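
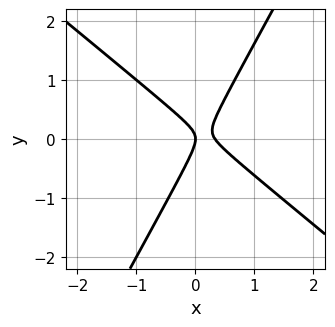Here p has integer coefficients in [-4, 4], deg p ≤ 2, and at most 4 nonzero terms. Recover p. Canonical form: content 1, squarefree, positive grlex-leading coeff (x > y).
3*x^2 + 2*x*y - 2*y^2 - x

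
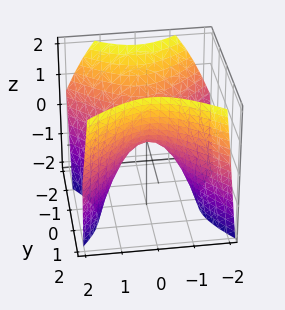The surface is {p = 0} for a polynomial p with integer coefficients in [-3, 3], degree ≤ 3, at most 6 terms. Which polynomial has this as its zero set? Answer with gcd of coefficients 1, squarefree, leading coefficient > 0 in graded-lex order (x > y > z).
3*x^2 - 3*y^2 - y*z + 3*z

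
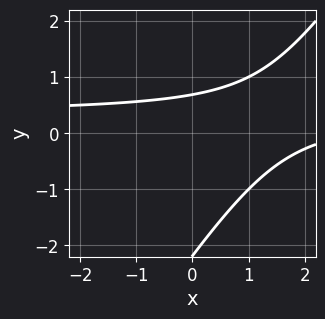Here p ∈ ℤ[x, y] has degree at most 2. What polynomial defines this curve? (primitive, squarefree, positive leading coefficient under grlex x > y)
1. deg p = 2. A generic line meets the curve in up to 2 points.
2. Observable constraints: no x-intercept at any integer in the box.
3. Assembling these constraints gives the stated polynomial.

3*x*y - 2*y^2 - x - 3*y + 3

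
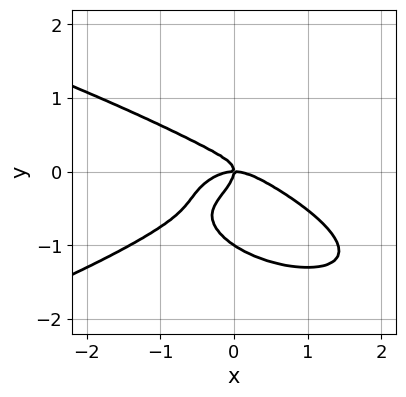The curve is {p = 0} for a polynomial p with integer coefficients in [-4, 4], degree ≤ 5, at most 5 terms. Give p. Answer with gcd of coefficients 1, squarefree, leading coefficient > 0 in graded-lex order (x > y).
First, the degree is 4 — the shape is more complex than any degree-3 curve.
Then, from the visible intercepts: it meets the x-axis at x = 0 (among the integer gridlines); among the integer gridlines, it crosses the y-axis at y ∈ {-1, 0}.
Finally, putting this together gives p.

3*y^4 + x^3 - x*y^2 + 3*y^3 + x*y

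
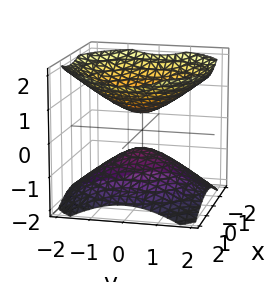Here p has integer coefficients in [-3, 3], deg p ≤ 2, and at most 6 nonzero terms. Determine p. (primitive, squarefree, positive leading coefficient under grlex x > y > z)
2*x^2 + 2*y^2 - 3*z^2 + 1

(a) I count 2 distinct pieces. Treating them together as one polynomial.
(b) Degree: two sheets facing apart; a quadric, so deg p = 2.
(c) By symmetry, the z-axis is an axis of rotation, so x and y enter only as x² + y²; mirror symmetry z ↦ −z ⇒ only even powers of z.
(d) Reading off the gridlines: a circular section at z = -1 has radius exactly 1; it misses every integer gridline on the x-axis.
(e) Putting this together gives p.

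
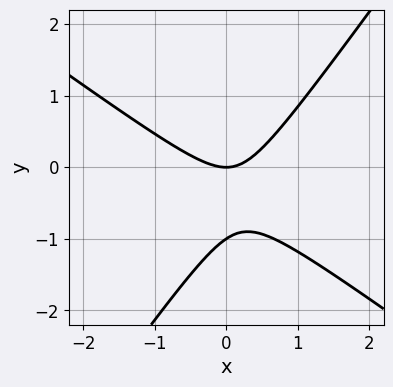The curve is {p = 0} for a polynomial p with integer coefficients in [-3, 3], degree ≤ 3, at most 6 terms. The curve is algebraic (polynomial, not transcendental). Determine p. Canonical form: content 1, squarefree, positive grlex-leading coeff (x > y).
3*x^2 + 2*x*y - 3*y^2 - 3*y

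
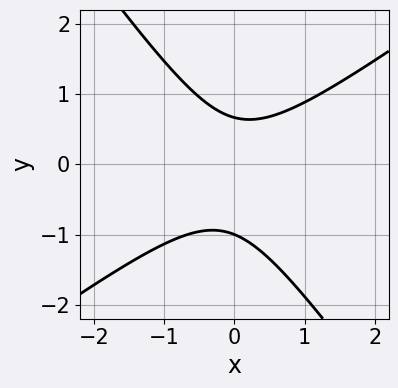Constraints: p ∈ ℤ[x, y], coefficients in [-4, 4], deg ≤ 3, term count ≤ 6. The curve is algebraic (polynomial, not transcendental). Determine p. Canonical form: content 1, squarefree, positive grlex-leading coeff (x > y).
deg p = 2. No degree-1 curve has this shape.
Against the integer gridlines: no x-intercept at any integer in the box; one y-axis crossing is at y = -1.
Assembling these constraints gives the stated polynomial.

3*x^2 - 2*x*y - 3*y^2 - y + 2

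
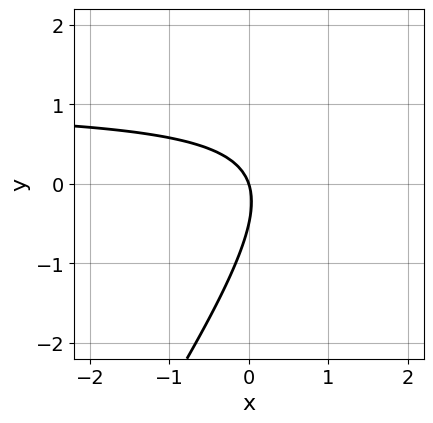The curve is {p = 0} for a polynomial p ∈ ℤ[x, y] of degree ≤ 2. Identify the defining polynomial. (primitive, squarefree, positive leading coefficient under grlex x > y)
3*x*y - 2*y^2 - 3*x - y

First, deg p = 2. No degree-1 curve has this shape.
Next, from the axis intercepts and sections: one y-axis crossing is at y = 0; one x-axis crossing is at x = 0.
Finally, these observations pin down the coefficients.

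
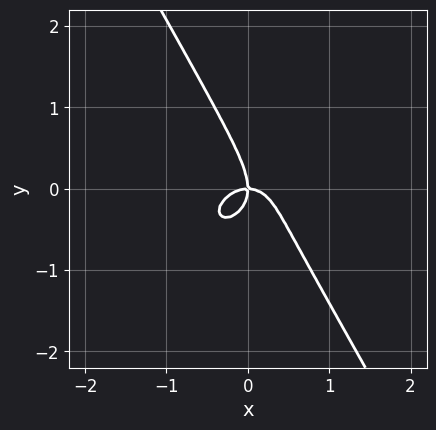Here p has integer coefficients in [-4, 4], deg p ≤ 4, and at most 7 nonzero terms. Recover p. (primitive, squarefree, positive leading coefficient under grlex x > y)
deg p = 3. The shape is more complex than any degree-2 curve.
Against the integer gridlines: it meets the y-axis at y = 0 (among the integer gridlines); it crosses the x-axis at the gridline x = 0.
Solving for integer coefficients yields p as stated.

3*x^3 - x^2*y + 2*x*y^2 + 2*y^3 + 2*x*y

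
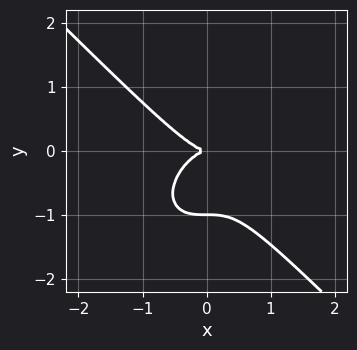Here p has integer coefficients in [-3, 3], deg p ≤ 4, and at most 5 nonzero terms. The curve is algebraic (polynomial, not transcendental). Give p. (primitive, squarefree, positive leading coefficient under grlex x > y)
x^3 + y^3 + y^2

1. Degree: no degree-2 curve has this shape, so deg p = 3.
2. Checking where it meets the axes: the y-axis gridline crossings are at y ∈ {-1, 0}; it meets the x-axis at x = 0 (among the integer gridlines).
3. Together with the visible shape, these determine p as stated.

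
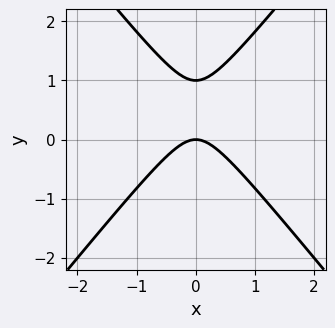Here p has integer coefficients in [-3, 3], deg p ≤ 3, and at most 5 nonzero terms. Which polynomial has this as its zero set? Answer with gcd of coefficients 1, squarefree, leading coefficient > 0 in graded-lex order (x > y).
3*x^2 - 2*y^2 + 2*y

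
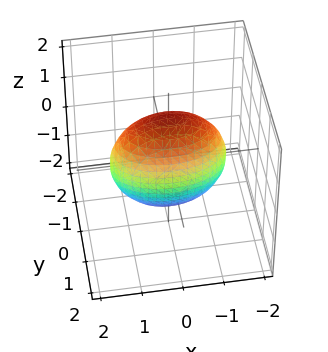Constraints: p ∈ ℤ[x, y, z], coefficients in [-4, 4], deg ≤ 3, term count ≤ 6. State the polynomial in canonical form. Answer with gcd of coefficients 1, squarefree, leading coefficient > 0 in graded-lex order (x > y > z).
First, degree: a closed, bounded, convex surface; a quadric, so deg p = 2.
Next, symmetries: mirror symmetry y ↦ −y ⇒ only even powers of y; the x ↦ −x reflection is a symmetry, so x appears only in even powers; it's symmetric under z → −z, forcing even powers of z.
Finally, the integer polynomial consistent with all of this is the stated p.

x^2 + 3*y^2 + z^2 - 2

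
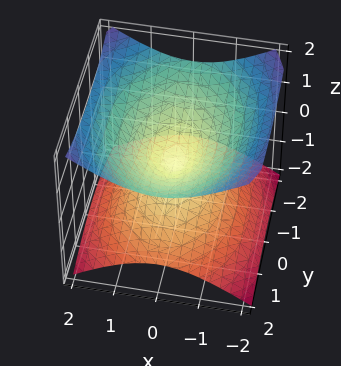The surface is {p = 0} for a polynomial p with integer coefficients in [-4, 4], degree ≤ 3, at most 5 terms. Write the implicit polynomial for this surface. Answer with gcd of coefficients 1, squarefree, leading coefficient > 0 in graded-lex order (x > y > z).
(a) deg p = 2. A double cone through the origin; a quadric.
(b) Symmetries: the x ↦ −x reflection is a symmetry, so x appears only in even powers; mirror symmetry y ↦ −y ⇒ only even powers of y; it's symmetric under z → −z, forcing even powers of z.
(c) Checking where it meets the axes: it meets the z-axis at z = 0 (among the integer gridlines); it crosses the x-axis at the gridline x = 0.
(d) Solving for integer coefficients yields p as stated.

2*x^2 + y^2 - 3*z^2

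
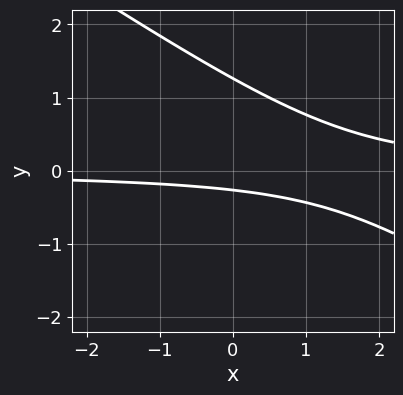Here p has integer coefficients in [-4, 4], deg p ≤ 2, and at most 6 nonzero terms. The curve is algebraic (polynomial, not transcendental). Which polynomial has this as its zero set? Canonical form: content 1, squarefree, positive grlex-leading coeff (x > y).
2*x*y + 3*y^2 - 3*y - 1

1. deg p = 2. No degree-1 curve has this shape.
2. Against the integer gridlines: it misses every integer gridline on the x-axis.
3. Together with the visible shape, these determine p as stated.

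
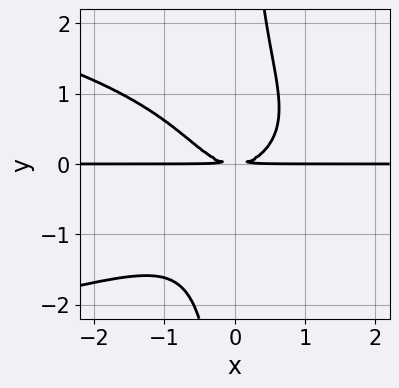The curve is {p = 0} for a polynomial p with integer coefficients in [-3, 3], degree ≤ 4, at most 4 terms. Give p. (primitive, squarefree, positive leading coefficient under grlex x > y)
x*y^3 + x^2*y - y^2

First, degree: a generic line meets the curve in up to 4 points, so deg p = 4.
Then, observable constraints: every point of the x-axis in the box is on the curve.
Finally, fitting integer coefficients to these (and the overall shape) gives p.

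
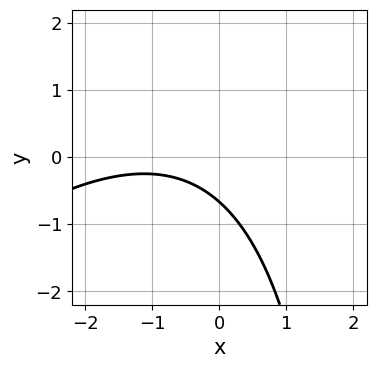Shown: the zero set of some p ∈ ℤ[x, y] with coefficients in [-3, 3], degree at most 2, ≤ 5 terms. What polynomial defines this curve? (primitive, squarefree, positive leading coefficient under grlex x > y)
x^2 - x*y + 2*x + 3*y + 2

1. Degree: a generic line meets the curve in up to 2 points, so deg p = 2.
2. Against the integer gridlines: the curve avoids every integer x-axis point in the box.
3. Solving for integer coefficients yields p as stated.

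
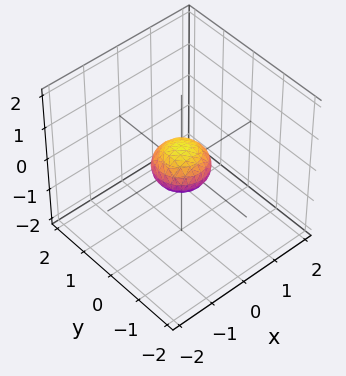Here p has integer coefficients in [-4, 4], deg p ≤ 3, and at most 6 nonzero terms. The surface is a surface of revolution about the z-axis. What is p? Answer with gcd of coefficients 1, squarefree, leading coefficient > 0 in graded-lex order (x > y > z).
2*x^2 + 2*y^2 + 3*z^2 - 1

First, degree: the shape is more complex than any degree-1 surface, so deg p = 2.
Next, symmetries: rotational symmetry about the z-axis ⇒ p depends on x, y only through x² + y².
Next, observable constraints: a circular section at z = 0 has radius between 0 and 1.
Finally, assembling these constraints gives the stated polynomial.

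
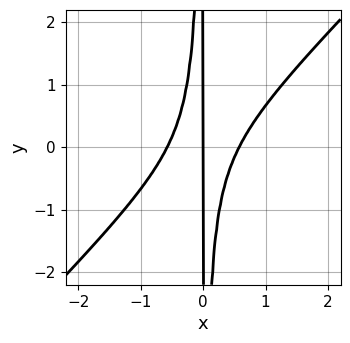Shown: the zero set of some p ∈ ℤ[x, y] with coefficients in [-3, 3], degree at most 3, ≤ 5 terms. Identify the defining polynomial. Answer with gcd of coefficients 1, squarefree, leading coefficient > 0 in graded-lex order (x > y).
First, the degree is 3 — no degree-2 curve has this shape.
Next, reading off the gridlines: the visible y-axis segment lies entirely on the curve; it crosses the x-axis at the gridline x = 0.
Finally, matching integer coefficients to the picture gives p.

3*x^3 - 3*x^2*y - x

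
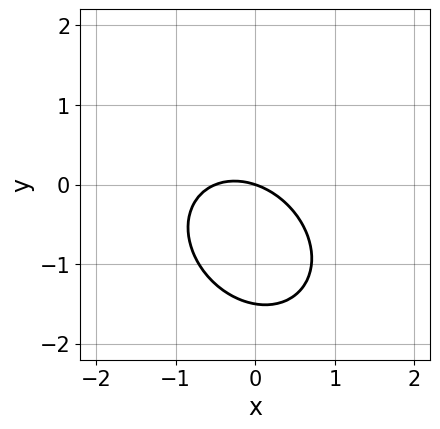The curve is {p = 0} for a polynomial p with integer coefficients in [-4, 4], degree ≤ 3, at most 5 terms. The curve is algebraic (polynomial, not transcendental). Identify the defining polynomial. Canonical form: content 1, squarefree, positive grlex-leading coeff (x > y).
First, the degree is 2 — no degree-1 curve has this shape.
Then, checking where it meets the axes: it crosses the x-axis at the gridline x = 0; it crosses the y-axis at the gridline y = 0.
Finally, putting this together gives p.

2*x^2 + x*y + 2*y^2 + x + 3*y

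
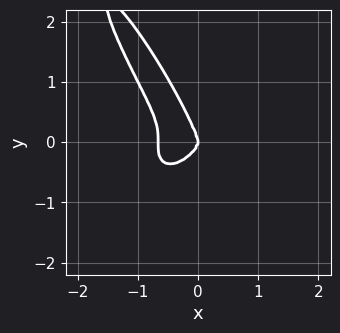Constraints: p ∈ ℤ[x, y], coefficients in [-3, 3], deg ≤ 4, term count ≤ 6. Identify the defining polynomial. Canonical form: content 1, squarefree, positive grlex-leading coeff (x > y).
3*x^4 + 2*x*y^3 + y^4 + 2*x^3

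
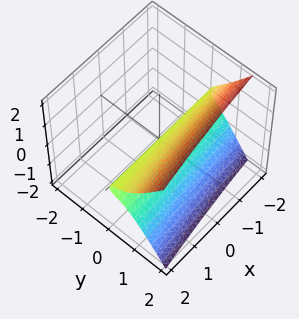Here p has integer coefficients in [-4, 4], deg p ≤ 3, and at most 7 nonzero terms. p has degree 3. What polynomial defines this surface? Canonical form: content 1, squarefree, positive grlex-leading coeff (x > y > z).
x*y^2 - 3*y^3 + y*z^2 + 2*z^2 - y

The degree is 3 — no degree-2 surface has this shape.
Reading off the gridlines: the visible x-axis segment lies entirely on the surface; it crosses the z-axis at the gridline z = 0; it meets the y-axis at y = 0 (among the integer gridlines).
The integer polynomial consistent with all of this is the stated p.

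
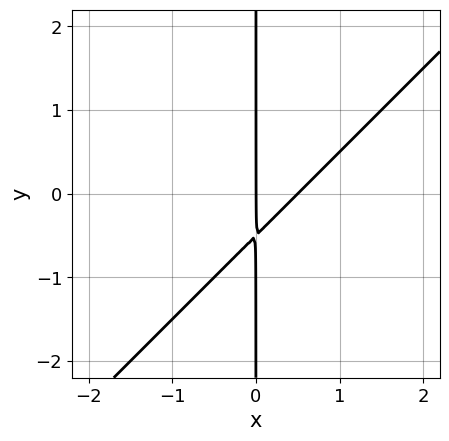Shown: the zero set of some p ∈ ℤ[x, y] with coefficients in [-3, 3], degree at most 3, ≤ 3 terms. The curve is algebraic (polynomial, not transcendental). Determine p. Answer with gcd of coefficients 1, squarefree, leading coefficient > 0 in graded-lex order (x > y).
2*x^2 - 2*x*y - x

deg p = 2. A generic line meets the curve in up to 2 points.
From the visible intercepts: the visible y-axis segment lies entirely on the curve; it crosses the x-axis at the gridline x = 0.
Fitting integer coefficients to these (and the overall shape) gives p.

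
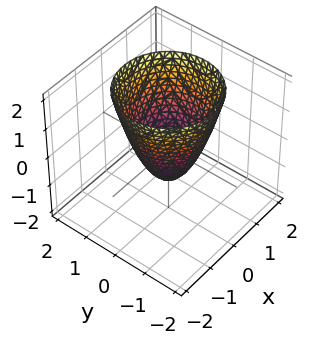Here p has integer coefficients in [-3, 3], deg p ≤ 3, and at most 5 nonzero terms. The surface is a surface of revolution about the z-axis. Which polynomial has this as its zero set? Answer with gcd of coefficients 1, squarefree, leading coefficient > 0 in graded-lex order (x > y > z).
3*x^2 + 3*y^2 - 2*z - 2

First, the degree is 2 — the shape is more complex than any degree-1 surface.
Next, by symmetry, the z-axis is an axis of rotation, so x and y enter only as x² + y².
Next, checking where it meets the axes: one z-axis crossing is at z = -1; a circular section at z = 0 has radius between 0 and 1.
Finally, the integer polynomial consistent with all of this is the stated p.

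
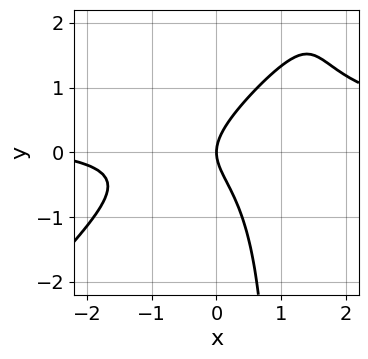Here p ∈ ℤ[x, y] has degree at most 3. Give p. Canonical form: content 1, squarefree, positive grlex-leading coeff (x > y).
3*x^2*y - 3*x*y^2 - x^2 + 3*y^2 - 3*x

Degree: the shape is more complex than any degree-2 curve, so deg p = 3.
Against the integer gridlines: it meets the y-axis at y = 0 (among the integer gridlines); one x-axis crossing is at x = 0.
The integer polynomial consistent with all of this is the stated p.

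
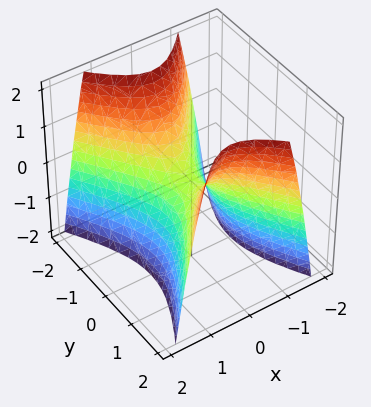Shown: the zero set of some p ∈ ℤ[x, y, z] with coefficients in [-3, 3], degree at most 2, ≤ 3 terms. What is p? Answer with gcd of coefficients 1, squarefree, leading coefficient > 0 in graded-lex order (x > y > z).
2*x^2 - y^2 + z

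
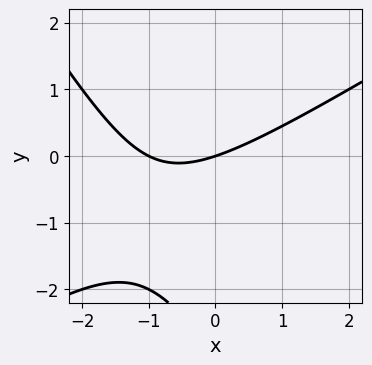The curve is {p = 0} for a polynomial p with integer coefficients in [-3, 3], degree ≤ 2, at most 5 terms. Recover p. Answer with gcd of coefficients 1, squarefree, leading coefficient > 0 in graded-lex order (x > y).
x^2 - x*y - y^2 + x - 3*y

1. Degree: the shape is more complex than any degree-1 curve, so deg p = 2.
2. Against the integer gridlines: one y-axis crossing is at y = 0; the x-axis gridline crossings are at x ∈ {-1, 0}.
3. The integer polynomial consistent with all of this is the stated p.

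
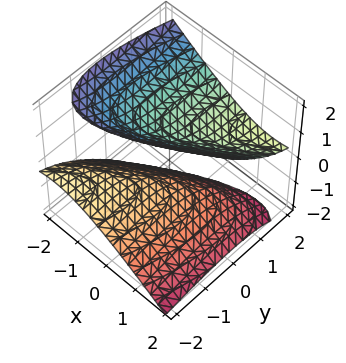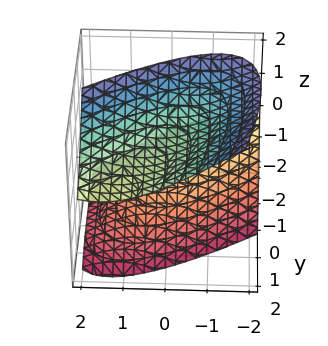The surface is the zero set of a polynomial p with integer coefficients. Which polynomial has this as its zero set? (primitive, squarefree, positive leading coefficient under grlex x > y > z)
2*x^2 - 3*x*y + y^2 - 3*y*z - 3*z^2 + 3

First, the picture has 2 separate pieces.
Then, the degree is 2 — a generic line meets the surface in up to 2 points.
Then, against the integer gridlines: no x-intercept at any integer in the box; the surface avoids every integer y-axis point in the box; the z-axis gridline crossings are at z ∈ {-1, 1}.
Finally, together with the visible shape, these determine p as stated.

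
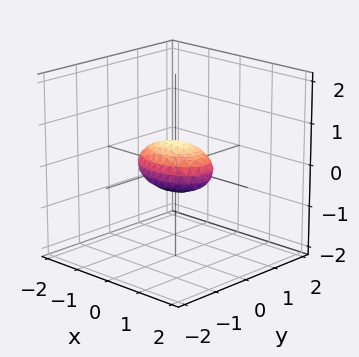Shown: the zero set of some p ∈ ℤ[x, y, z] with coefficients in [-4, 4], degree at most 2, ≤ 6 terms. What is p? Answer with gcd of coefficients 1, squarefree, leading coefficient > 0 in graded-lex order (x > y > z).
(a) deg p = 2. A closed, bounded, convex surface; a quadric.
(b) Symmetries: the y ↦ −y reflection is a symmetry, so y appears only in even powers; mirror symmetry z ↦ −z ⇒ only even powers of z; it's symmetric under x → −x, forcing even powers of x.
(c) Observable constraints: the x-axis gridline crossings are at x ∈ {-1, 1}.
(d) Fitting integer coefficients to these (and the overall shape) gives p.

x^2 + 2*y^2 + 3*z^2 - 1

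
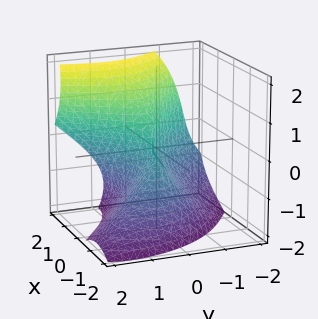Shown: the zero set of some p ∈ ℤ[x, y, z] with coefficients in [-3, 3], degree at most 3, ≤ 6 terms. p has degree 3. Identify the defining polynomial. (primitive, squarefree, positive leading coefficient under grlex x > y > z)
x^3 + x^2*z + 2*x*y*z - z^3 - 3*y^2

(a) The degree is 3 — no degree-2 surface has this shape.
(b) From the visible intercepts: it meets the y-axis at y = 0 (among the integer gridlines); one z-axis crossing is at z = 0; it meets the x-axis at x = 0 (among the integer gridlines).
(c) Putting this together gives p.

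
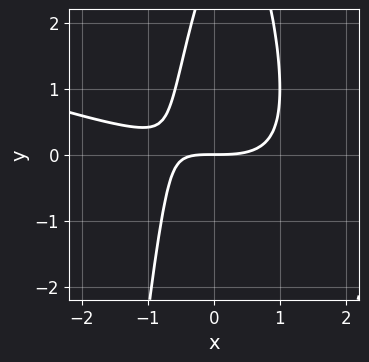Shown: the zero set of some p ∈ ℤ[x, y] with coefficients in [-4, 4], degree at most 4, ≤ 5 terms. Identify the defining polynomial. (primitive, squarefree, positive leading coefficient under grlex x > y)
1. deg p = 3.
2. Checking where it meets the axes: it meets the y-axis at y = 0 (among the integer gridlines); one x-axis crossing is at x = 0.
3. These observations pin down the coefficients.

x^3 + 3*x^2*y - 2*x*y + y^2 - 3*y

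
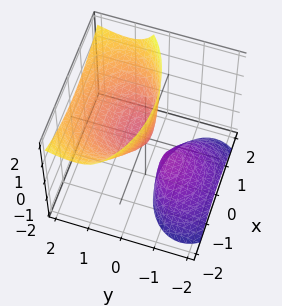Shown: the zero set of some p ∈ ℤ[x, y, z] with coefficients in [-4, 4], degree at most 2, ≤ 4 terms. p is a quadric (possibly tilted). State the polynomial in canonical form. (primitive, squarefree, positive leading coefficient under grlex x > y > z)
There are 2 components. Treating them together as one polynomial.
The degree is 2 — a generic line meets the surface in up to 2 points.
Reading off the gridlines: it meets the y-axis at y = 0 (among the integer gridlines); it crosses the z-axis at the gridline z = 0.
Putting this together gives p.

x^2 + 2*y^2 - 3*y*z - z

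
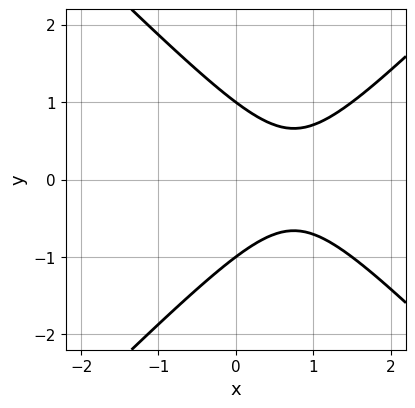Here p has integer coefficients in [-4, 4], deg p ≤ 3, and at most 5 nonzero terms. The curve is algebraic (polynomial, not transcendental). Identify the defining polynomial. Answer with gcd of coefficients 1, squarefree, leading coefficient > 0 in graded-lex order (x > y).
(a) The degree is 2 — the shape is more complex than any degree-1 curve.
(b) Symmetries: mirror symmetry y ↦ −y ⇒ only even powers of y.
(c) Against the integer gridlines: among the integer gridlines, it crosses the y-axis at y ∈ {-1, 1}; it misses every integer gridline on the x-axis.
(d) Solving for integer coefficients yields p as stated.

2*x^2 - 2*y^2 - 3*x + 2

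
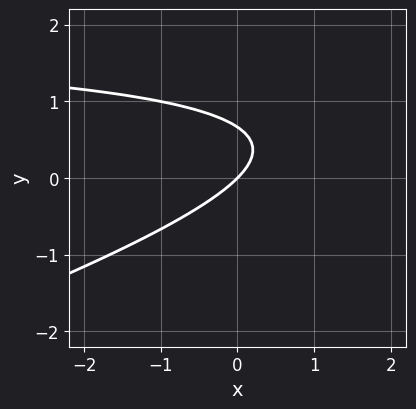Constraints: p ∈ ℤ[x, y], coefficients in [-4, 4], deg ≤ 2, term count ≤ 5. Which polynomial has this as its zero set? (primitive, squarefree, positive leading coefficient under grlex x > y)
x*y - 3*y^2 - 2*x + 2*y

First, degree: the shape is more complex than any degree-1 curve, so deg p = 2.
Next, observable constraints: one y-axis crossing is at y = 0; it crosses the x-axis at the gridline x = 0.
Finally, assembling these constraints gives the stated polynomial.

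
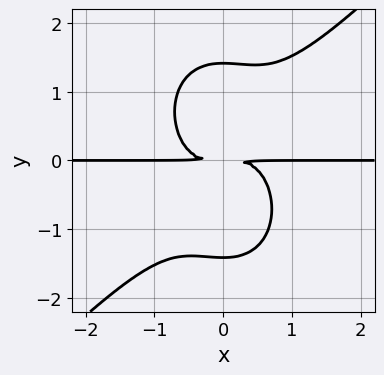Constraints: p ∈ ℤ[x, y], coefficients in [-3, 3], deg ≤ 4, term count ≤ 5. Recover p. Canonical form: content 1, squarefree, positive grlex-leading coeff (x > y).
1. The degree is 4 — a generic line meets the curve in up to 4 points.
2. Observable constraints: the visible x-axis segment lies entirely on the curve.
3. Together with the visible shape, these determine p as stated.

2*x^3*y - x^2*y^2 - y^4 + 2*y^2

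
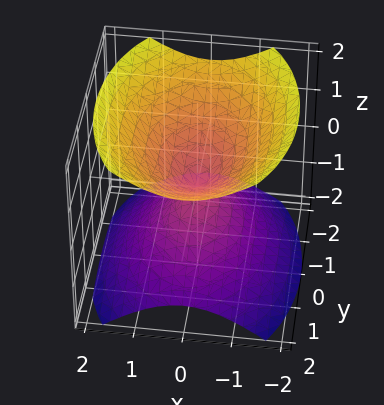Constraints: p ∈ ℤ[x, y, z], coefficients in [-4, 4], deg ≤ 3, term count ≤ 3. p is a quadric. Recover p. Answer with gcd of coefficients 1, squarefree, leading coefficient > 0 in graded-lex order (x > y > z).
First, there are 2 components. They look like related sheets of one shape, so recover p as a whole.
Then, deg p = 2. A double cone through the origin; a quadric.
Then, symmetries: the z ↦ −z reflection is a symmetry, so z appears only in even powers; the y ↦ −y reflection is a symmetry, so y appears only in even powers; the x ↦ −x reflection is a symmetry, so x appears only in even powers.
Next, against the integer gridlines: one z-axis crossing is at z = 0; one x-axis crossing is at x = 0.
Finally, solving for integer coefficients yields p as stated.

2*x^2 + y^2 - 2*z^2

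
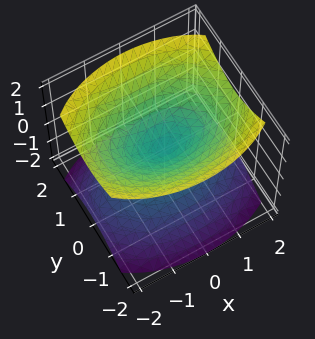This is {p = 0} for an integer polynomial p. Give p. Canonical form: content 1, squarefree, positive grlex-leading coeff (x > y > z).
There are 2 components.
Degree: a double cone through the origin; a quadric, so deg p = 2.
Symmetries: mirror symmetry x ↦ −x ⇒ only even powers of x; it's symmetric under z → −z, forcing even powers of z; mirror symmetry y ↦ −y ⇒ only even powers of y.
Observable constraints: one x-axis crossing is at x = 0; it meets the z-axis at z = 0 (among the integer gridlines); one y-axis crossing is at y = 0.
These observations pin down the coefficients.

x^2 + 2*y^2 - 2*z^2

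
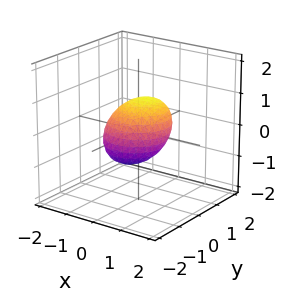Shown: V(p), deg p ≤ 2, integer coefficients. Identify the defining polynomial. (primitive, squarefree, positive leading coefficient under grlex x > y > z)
1. Degree: the shape is more complex than any degree-1 surface, so deg p = 2.
2. From the visible intercepts: the x-axis gridline crossings are at x ∈ {-1, 1}; among the integer gridlines, it crosses the y-axis at y ∈ {-1, 1}.
3. Putting this together gives p.

2*x^2 + 2*y^2 - 2*y*z + 3*z^2 - 2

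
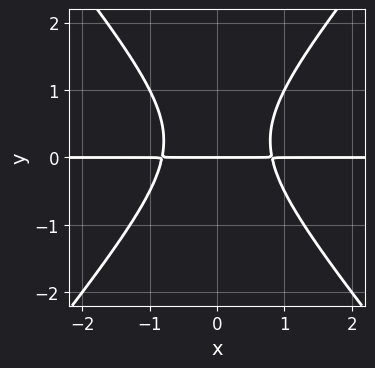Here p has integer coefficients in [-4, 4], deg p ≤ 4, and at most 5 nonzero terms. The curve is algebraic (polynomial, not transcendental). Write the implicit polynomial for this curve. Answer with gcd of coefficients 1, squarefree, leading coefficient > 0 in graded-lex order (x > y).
3*x^2*y - 2*y^3 + y^2 - 2*y

1. The degree is 3 — the shape is more complex than any degree-2 curve.
2. Symmetries: mirror symmetry x ↦ −x ⇒ only even powers of x.
3. Checking where it meets the axes: the visible x-axis segment lies entirely on the curve; one y-axis crossing is at y = 0.
4. Putting this together gives p.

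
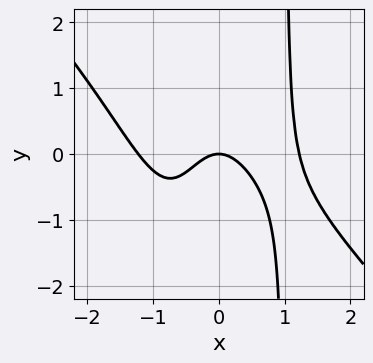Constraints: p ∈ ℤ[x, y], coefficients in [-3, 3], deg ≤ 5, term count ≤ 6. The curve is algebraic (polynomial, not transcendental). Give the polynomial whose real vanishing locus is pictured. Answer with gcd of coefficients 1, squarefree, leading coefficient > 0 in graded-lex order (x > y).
2*x^4 + 2*x^3*y - 3*x^2 - 2*y

1. The degree is 4 — no degree-3 curve has this shape.
2. From the visible intercepts: it crosses the y-axis at the gridline y = 0; it meets the x-axis at x = 0 (among the integer gridlines).
3. Matching integer coefficients to the picture gives p.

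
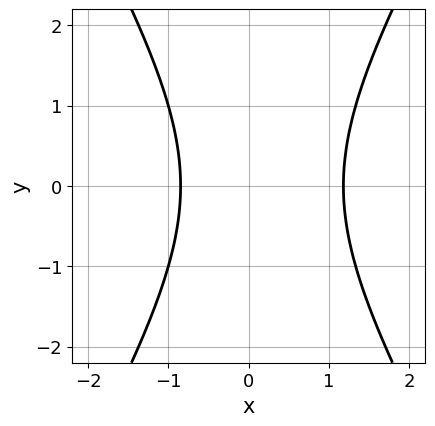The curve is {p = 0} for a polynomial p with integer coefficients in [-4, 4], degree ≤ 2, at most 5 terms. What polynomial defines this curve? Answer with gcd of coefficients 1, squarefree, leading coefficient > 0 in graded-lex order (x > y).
3*x^2 - y^2 - x - 3

(a) The degree is 2 — the shape is more complex than any degree-1 curve.
(b) Symmetries: it's symmetric under y → −y, forcing even powers of y.
(c) Checking where it meets the axes: it misses every integer gridline on the y-axis.
(d) Together with the visible shape, these determine p as stated.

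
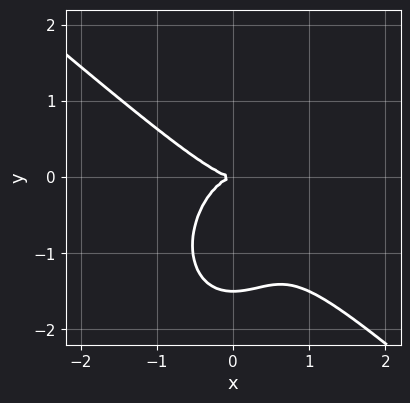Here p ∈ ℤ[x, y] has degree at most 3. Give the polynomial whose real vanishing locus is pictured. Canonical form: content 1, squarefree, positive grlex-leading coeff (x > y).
3*x^3 + 2*x^2*y + 2*y^3 + 3*y^2

First, deg p = 3. A generic line meets the curve in up to 3 points.
Next, checking where it meets the axes: one y-axis crossing is at y = 0; one x-axis crossing is at x = 0.
Finally, together with the visible shape, these determine p as stated.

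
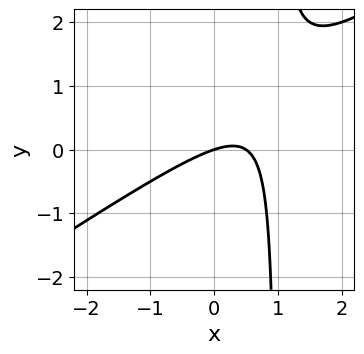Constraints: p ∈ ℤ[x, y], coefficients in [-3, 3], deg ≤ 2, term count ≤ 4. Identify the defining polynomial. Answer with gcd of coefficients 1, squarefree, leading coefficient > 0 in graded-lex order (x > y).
1. Degree: the shape is more complex than any degree-1 curve, so deg p = 2.
2. Observable constraints: one x-axis crossing is at x = 0; one y-axis crossing is at y = 0.
3. Solving for integer coefficients yields p as stated.

2*x^2 - 3*x*y - x + 3*y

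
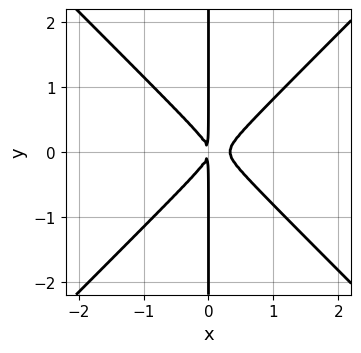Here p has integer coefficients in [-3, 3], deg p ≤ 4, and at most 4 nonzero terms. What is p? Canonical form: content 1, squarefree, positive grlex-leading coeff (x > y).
3*x^3 - 3*x*y^2 - x^2

The degree is 3 — no degree-2 curve has this shape.
Symmetries: mirror symmetry y ↦ −y ⇒ only even powers of y.
Checking where it meets the axes: the visible y-axis segment lies entirely on the curve.
Putting this together gives p.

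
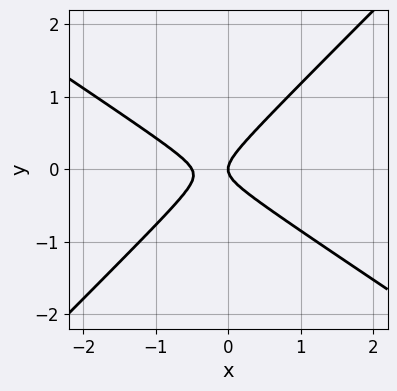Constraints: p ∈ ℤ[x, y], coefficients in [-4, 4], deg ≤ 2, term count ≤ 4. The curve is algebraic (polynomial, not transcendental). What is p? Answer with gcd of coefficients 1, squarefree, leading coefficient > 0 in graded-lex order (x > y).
The degree is 2 — the shape is more complex than any degree-1 curve.
Against the integer gridlines: one y-axis crossing is at y = 0; it crosses the x-axis at the gridline x = 0.
The integer polynomial consistent with all of this is the stated p.

2*x^2 + x*y - 3*y^2 + x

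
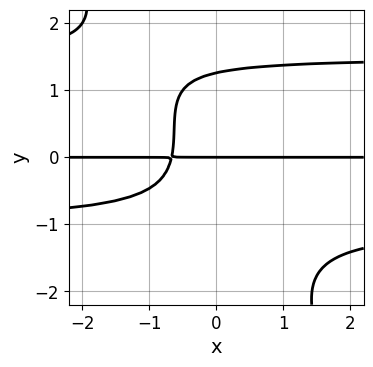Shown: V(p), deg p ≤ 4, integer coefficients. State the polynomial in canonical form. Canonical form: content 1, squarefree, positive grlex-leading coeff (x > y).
2*x*y^3 + y^4 - x*y^2 - 3*x*y - 2*y

First, degree: the shape is more complex than any degree-3 curve, so deg p = 4.
Then, checking where it meets the axes: every point of the x-axis in the box is on the curve; it meets the y-axis at y = 0 (among the integer gridlines).
Finally, solving for integer coefficients yields p as stated.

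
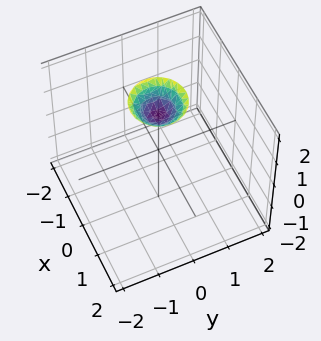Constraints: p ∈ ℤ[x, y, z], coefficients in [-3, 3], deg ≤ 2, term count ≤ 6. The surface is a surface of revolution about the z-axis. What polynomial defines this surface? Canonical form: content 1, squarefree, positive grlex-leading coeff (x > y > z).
deg p = 2. The shape is more complex than any degree-1 surface.
Symmetry: the surface is invariant under rotation about z: p = q(x² + y², z).
Checking where it meets the axes: no y-intercept at any integer in the box; a circular section at z = 2 has radius between 0 and 1; the surface avoids every integer x-axis point in the box.
These observations pin down the coefficients.

2*x^2 + 2*y^2 - 2*z + 3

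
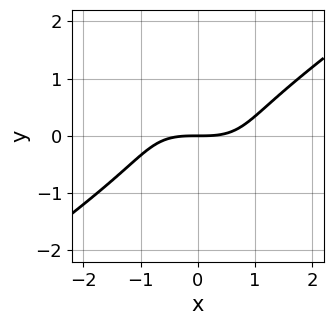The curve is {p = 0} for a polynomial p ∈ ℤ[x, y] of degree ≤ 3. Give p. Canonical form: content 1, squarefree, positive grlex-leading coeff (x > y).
x^3 + x^2*y - 2*x*y^2 - 2*y^3 - 3*y

The degree is 3 — a generic line meets the curve in up to 3 points.
Against the integer gridlines: it meets the x-axis at x = 0 (among the integer gridlines); one y-axis crossing is at y = 0.
Putting this together gives p.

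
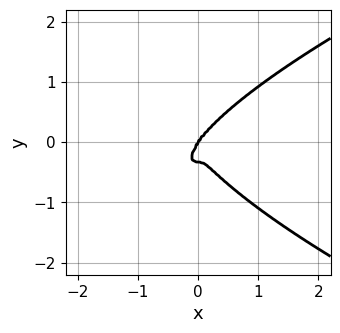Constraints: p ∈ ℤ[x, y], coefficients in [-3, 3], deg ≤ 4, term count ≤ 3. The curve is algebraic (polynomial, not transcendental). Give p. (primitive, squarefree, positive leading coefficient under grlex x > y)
3*y^4 - 3*x^3 + y^3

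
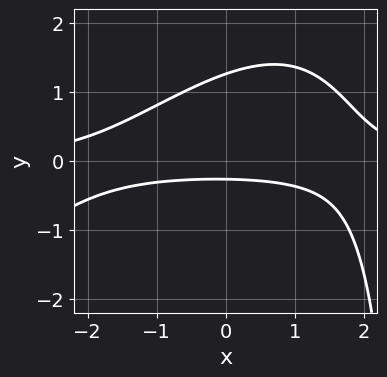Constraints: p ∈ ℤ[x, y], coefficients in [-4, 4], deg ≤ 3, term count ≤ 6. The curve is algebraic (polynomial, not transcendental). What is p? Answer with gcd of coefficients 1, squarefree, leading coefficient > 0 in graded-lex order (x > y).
Degree: the shape is more complex than any degree-2 curve, so deg p = 3.
Checking where it meets the axes: no x-intercept at any integer in the box.
Together with the visible shape, these determine p as stated.

x^2*y - x*y^2 + 3*y^2 - 3*y - 1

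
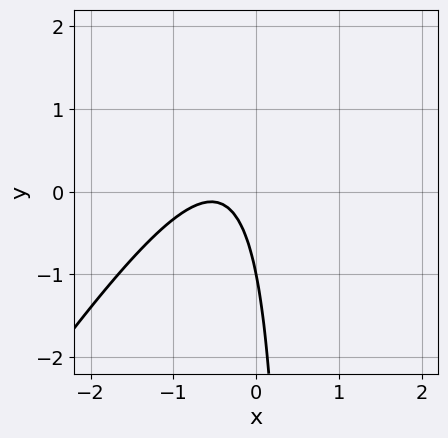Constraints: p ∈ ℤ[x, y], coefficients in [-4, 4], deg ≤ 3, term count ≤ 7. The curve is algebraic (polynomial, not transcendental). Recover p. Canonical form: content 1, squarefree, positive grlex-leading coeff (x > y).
3*x^2 - 2*x*y + 3*x + y + 1

(a) deg p = 2.
(b) Observable constraints: it crosses the y-axis at the gridline y = -1; no x-intercept at any integer in the box.
(c) Together with the visible shape, these determine p as stated.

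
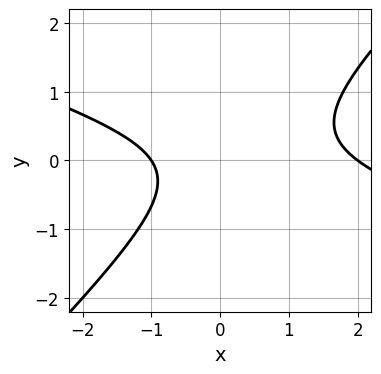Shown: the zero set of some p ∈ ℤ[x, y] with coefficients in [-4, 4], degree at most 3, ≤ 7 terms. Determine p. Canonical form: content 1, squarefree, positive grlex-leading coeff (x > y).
x^2 + 2*x*y - 3*y^2 - x - 2

1. Degree: the shape is more complex than any degree-1 curve, so deg p = 2.
2. Reading off the gridlines: it misses every integer gridline on the y-axis; among the integer gridlines, it crosses the x-axis at x ∈ {-1, 2}.
3. The integer polynomial consistent with all of this is the stated p.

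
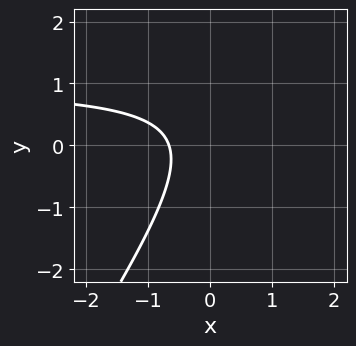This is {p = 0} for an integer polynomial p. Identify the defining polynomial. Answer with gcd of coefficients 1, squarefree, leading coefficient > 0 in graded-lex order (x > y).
3*x*y - 2*y^2 - 3*x + y - 2

The degree is 2 — a generic line meets the curve in up to 2 points.
Against the integer gridlines: it misses every integer gridline on the y-axis.
The integer polynomial consistent with all of this is the stated p.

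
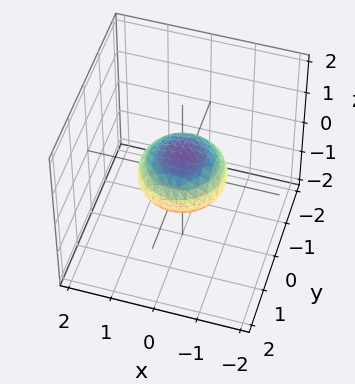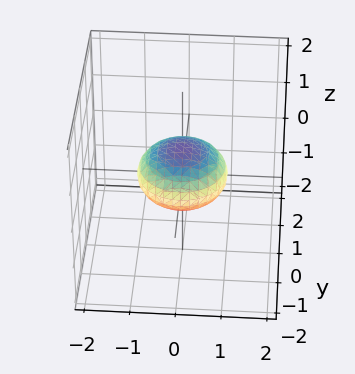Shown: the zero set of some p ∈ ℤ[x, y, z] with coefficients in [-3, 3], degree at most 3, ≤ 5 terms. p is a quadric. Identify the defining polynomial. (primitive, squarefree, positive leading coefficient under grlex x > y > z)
x^2 + y^2 + 2*z^2 - 1

First, degree: bounded and convex; a quadric, so deg p = 2.
Then, symmetries: it's symmetric under z → −z, forcing even powers of z; every cross-section ⟂ z is a circle, so x, y appear only via x² + y².
Then, reading off the gridlines: the x-axis gridline crossings are at x ∈ {-1, 1}; among the integer gridlines, it crosses the y-axis at y ∈ {-1, 1}; a circular section at z = 0 has radius exactly 1.
Finally, matching integer coefficients to the picture gives p.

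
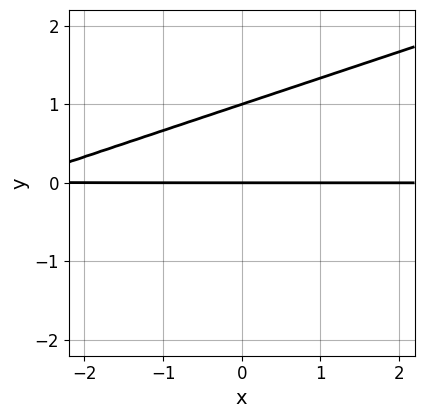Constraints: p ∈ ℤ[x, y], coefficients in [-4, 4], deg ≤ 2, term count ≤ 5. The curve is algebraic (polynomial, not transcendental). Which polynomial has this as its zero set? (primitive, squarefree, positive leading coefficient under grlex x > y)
First, degree: a generic line meets the curve in up to 2 points, so deg p = 2.
Next, observable constraints: among the integer gridlines, it crosses the y-axis at y ∈ {0, 1}; every point of the x-axis in the box is on the curve.
Finally, assembling these constraints gives the stated polynomial.

x*y - 3*y^2 + 3*y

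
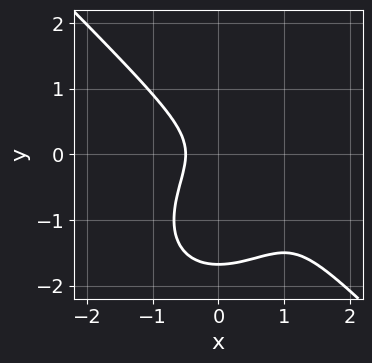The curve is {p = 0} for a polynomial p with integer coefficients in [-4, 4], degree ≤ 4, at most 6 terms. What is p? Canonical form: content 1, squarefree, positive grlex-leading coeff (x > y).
2*x^3 + 2*y^3 - 3*x^2 + 3*y^2 + 1

1. Degree: no degree-2 curve has this shape, so deg p = 3.
2. Matching integer coefficients to the picture gives p.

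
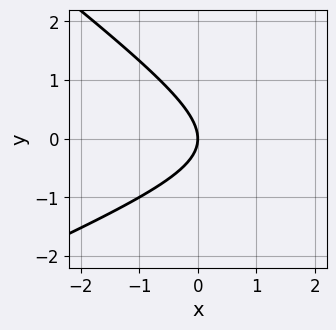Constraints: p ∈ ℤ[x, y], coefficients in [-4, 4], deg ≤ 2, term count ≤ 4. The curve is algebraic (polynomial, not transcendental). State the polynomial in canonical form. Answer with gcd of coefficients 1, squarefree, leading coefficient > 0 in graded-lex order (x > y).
First, deg p = 2. No degree-1 curve has this shape.
Then, reading off the gridlines: one y-axis crossing is at y = 0; it crosses the x-axis at the gridline x = 0.
Finally, together with the visible shape, these determine p as stated.

x^2 - x*y - 3*y^2 - 3*x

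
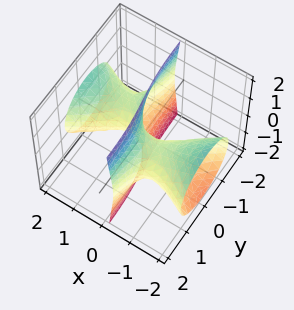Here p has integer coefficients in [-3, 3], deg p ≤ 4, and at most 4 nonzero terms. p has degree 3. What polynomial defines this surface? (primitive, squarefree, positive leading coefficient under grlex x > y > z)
1. The degree is 3 — a generic line meets the surface in up to 3 points.
2. From the axis intercepts and sections: it crosses the x-axis at the gridline x = 0; it meets the y-axis at y = 0 (among the integer gridlines).
3. These observations pin down the coefficients. Check: (0, 0, -1) on the z-axis lies on the surface, and p(0, 0, -1) = 0. ✓

x^3 - 3*x*y^2 - 3*x*z^2 - 2*y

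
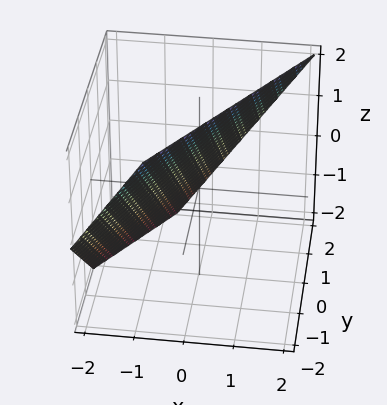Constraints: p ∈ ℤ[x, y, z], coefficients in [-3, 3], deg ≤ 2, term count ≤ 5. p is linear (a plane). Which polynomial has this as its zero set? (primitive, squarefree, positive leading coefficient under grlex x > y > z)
First, the degree is 1 — every cross-section is a straight line — this is a plane.
Then, against the integer gridlines: one z-axis crossing is at z = 1; one y-axis crossing is at y = 1.
Finally, matching integer coefficients to the picture gives p.

3*x - 2*y - 2*z + 2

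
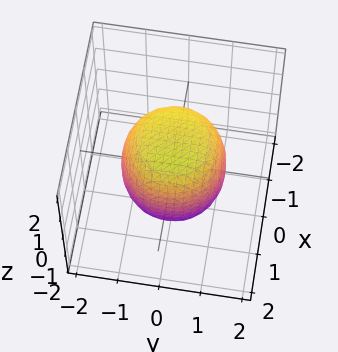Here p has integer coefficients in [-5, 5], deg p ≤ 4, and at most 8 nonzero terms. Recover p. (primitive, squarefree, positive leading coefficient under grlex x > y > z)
2*x^4 + 4*x^2*y^2 + 2*y^4 - x^2 - y^2 + 2*z^2 - 3

First, the degree is 4 — the shape is more complex than any degree-3 surface.
Next, symmetries: rotational symmetry about the z-axis ⇒ p depends on x, y only through x² + y².
Then, from the visible intercepts: a circular section at z = 1 has radius exactly 1.
Finally, solving for integer coefficients yields p as stated.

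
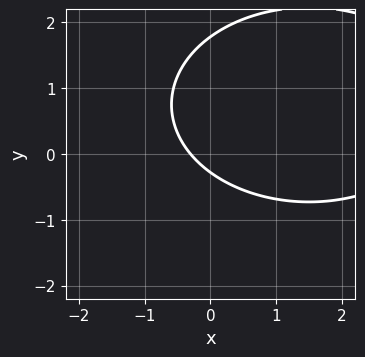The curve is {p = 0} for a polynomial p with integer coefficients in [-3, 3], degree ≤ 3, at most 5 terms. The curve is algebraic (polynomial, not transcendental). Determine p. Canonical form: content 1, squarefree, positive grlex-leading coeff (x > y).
x^2 + 2*y^2 - 3*x - 3*y - 1

(a) deg p = 2. No degree-1 curve has this shape.
(b) Solving for integer coefficients yields p as stated.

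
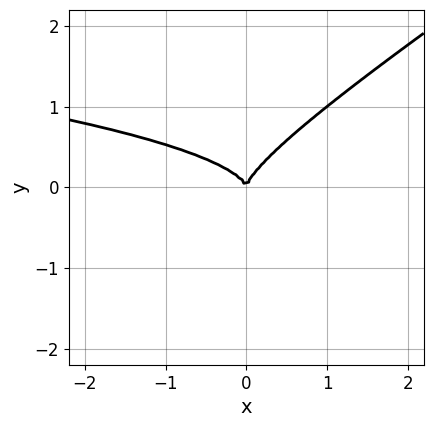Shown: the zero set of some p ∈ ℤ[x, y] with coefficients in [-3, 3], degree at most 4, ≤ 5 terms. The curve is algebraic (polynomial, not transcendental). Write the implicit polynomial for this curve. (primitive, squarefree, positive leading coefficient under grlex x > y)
2*x*y^2 - 3*y^3 + x^2

First, degree: no degree-2 curve has this shape, so deg p = 3.
Next, reading off the gridlines: it meets the y-axis at y = 0 (among the integer gridlines); it meets the x-axis at x = 0 (among the integer gridlines).
Finally, the integer polynomial consistent with all of this is the stated p.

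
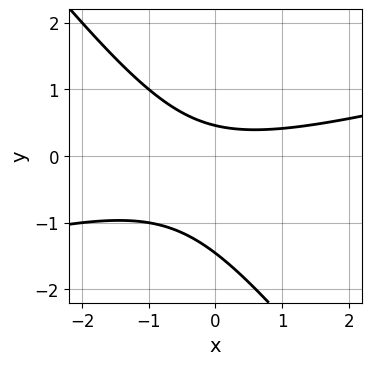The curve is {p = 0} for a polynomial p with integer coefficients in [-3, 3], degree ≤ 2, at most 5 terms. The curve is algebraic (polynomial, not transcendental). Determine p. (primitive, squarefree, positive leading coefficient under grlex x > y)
x^2 - 3*x*y - 3*y^2 - 3*y + 2

First, deg p = 2.
Next, from the visible intercepts: the curve avoids every integer x-axis point in the box.
Finally, fitting integer coefficients to these (and the overall shape) gives p.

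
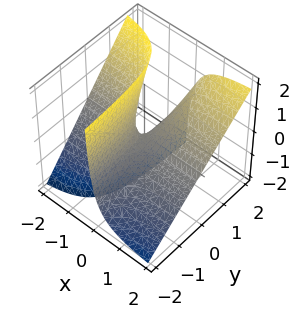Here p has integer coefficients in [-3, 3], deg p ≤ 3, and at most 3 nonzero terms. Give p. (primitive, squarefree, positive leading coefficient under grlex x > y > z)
1. The degree is 2 — a generic line meets the surface in up to 2 points.
2. Against the integer gridlines: it meets the z-axis at z = 0 (among the integer gridlines); the visible y-axis segment lies entirely on the surface; every point of the x-axis in the box is on the surface.
3. These observations pin down the coefficients.

3*x*y - 3*x*z - z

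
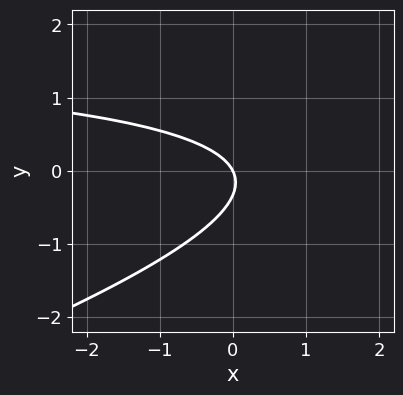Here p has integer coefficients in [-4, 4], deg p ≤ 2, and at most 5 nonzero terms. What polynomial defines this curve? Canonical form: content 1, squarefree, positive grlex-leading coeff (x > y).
1. The degree is 2 — a generic line meets the curve in up to 2 points.
2. Against the integer gridlines: one y-axis crossing is at y = 0; one x-axis crossing is at x = 0.
3. Assembling these constraints gives the stated polynomial.

x*y - 3*y^2 - 2*x - y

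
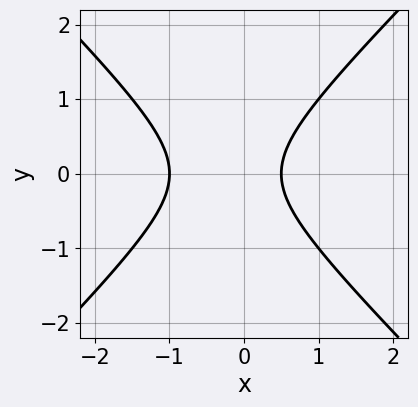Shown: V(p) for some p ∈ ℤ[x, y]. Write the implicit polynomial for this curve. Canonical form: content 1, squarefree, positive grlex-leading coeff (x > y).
2*x^2 - 2*y^2 + x - 1

1. Degree: the shape is more complex than any degree-1 curve, so deg p = 2.
2. Symmetries: mirror symmetry y ↦ −y ⇒ only even powers of y.
3. Checking where it meets the axes: it misses every integer gridline on the y-axis; one x-axis crossing is at x = -1.
4. Putting this together gives p.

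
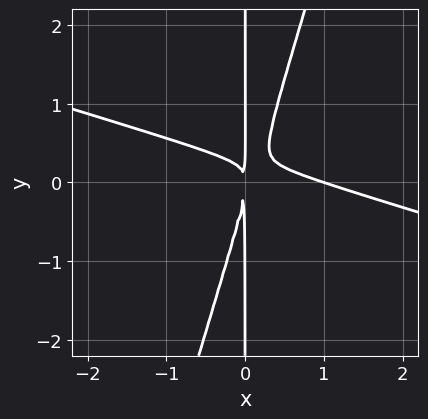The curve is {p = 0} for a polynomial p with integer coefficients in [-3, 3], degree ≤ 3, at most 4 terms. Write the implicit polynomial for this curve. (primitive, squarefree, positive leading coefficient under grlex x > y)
(a) The degree is 3 — a generic line meets the curve in up to 3 points.
(b) Reading off the gridlines: every point of the y-axis in the box is on the curve; it meets the x-axis at x = 1 (among the integer gridlines).
(c) The integer polynomial consistent with all of this is the stated p.

x^3 + 3*x^2*y - x*y^2 - x^2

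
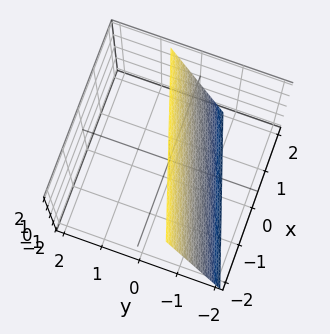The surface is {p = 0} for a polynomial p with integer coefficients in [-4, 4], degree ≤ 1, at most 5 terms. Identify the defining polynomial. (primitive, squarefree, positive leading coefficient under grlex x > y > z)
(a) deg p = 1.
(b) Reading off the gridlines: it crosses the x-axis at the gridline x = 2; it crosses the z-axis at the gridline z = 2.
(c) Fitting integer coefficients to these (and the overall shape) gives p.

x - 3*y + z - 2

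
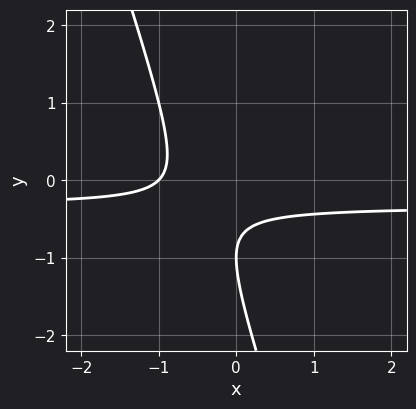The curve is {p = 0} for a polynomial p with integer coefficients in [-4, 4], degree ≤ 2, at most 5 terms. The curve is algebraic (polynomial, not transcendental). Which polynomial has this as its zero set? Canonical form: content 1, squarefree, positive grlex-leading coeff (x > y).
3*x*y + y^2 + x + 2*y + 1

1. Degree: a generic line meets the curve in up to 2 points, so deg p = 2.
2. Against the integer gridlines: it crosses the y-axis at the gridline y = -1; it crosses the x-axis at the gridline x = -1.
3. The integer polynomial consistent with all of this is the stated p.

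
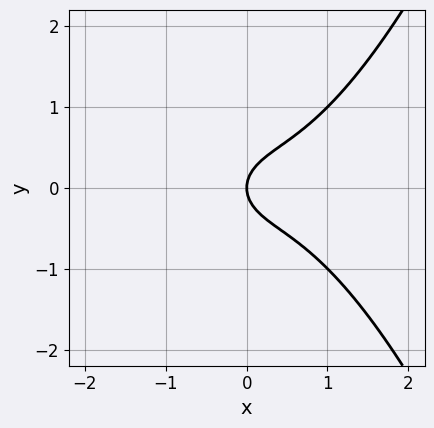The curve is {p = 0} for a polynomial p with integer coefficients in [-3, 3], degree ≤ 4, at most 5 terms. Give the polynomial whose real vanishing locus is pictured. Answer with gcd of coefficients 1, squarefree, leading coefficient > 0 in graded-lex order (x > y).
(a) deg p = 3. The shape is more complex than any degree-2 curve.
(b) Symmetries: the y ↦ −y reflection is a symmetry, so y appears only in even powers.
(c) From the axis intercepts and sections: it meets the x-axis at x = 0 (among the integer gridlines); it crosses the y-axis at the gridline y = 0.
(d) Solving for integer coefficients yields p as stated.

2*x^3 - x^2 - 3*y^2 + 2*x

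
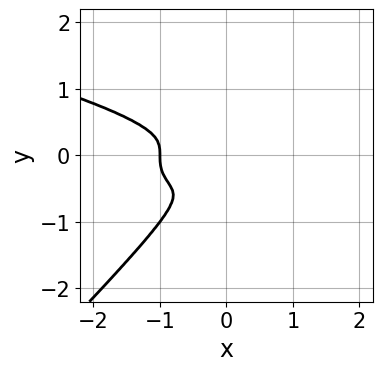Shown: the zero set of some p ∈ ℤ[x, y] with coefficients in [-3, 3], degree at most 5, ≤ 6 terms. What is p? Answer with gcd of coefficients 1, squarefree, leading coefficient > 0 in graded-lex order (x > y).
(a) Degree: a generic line meets the curve in up to 4 points, so deg p = 4.
(b) Checking where it meets the axes: it crosses the x-axis at the gridline x = -1.
(c) The integer polynomial consistent with all of this is the stated p.

3*x*y^3 - 3*y^4 - x^3 - x^2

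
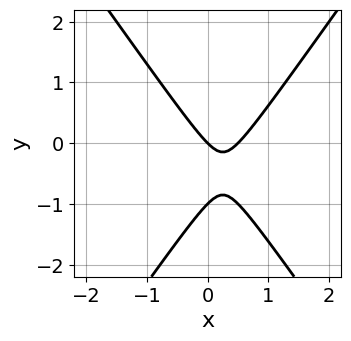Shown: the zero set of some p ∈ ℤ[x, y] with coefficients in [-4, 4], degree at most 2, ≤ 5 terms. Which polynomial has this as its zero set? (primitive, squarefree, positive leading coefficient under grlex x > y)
2*x^2 - y^2 - x - y

1. deg p = 2. A generic line meets the curve in up to 2 points.
2. Checking where it meets the axes: it crosses the x-axis at the gridline x = 0; among the integer gridlines, it crosses the y-axis at y ∈ {-1, 0}.
3. Together with the visible shape, these determine p as stated.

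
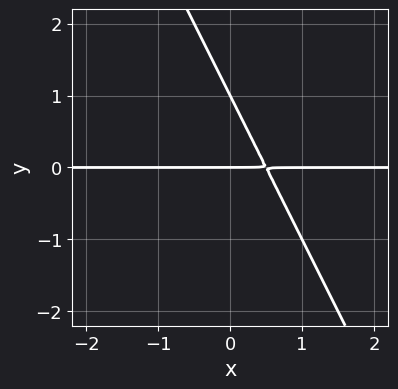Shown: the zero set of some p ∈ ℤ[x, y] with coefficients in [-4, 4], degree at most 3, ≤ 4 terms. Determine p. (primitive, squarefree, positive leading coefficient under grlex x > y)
1. deg p = 2.
2. Against the integer gridlines: among the integer gridlines, it crosses the y-axis at y ∈ {0, 1}; the visible x-axis segment lies entirely on the curve.
3. Solving for integer coefficients yields p as stated.

2*x*y + y^2 - y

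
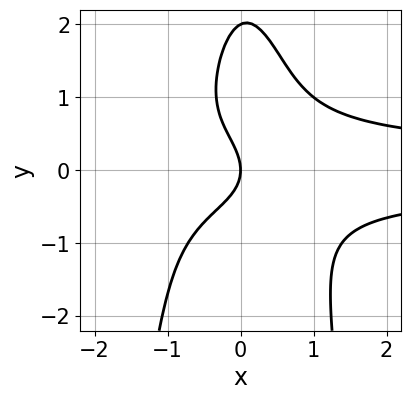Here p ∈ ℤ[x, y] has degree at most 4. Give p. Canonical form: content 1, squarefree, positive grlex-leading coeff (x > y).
deg p = 4. The shape is more complex than any degree-3 curve.
Observable constraints: it meets the x-axis at x = 0 (among the integer gridlines); among the integer gridlines, it crosses the y-axis at y ∈ {0, 2}.
Assembling these constraints gives the stated polynomial.

3*x^2*y^2 + y^3 - 2*y^2 - 2*x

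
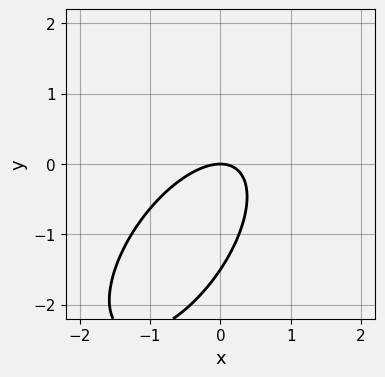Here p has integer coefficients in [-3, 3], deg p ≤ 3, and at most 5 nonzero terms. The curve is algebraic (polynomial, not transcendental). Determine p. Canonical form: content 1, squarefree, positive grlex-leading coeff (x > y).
(a) Degree: a generic line meets the curve in up to 2 points, so deg p = 2.
(b) Observable constraints: one x-axis crossing is at x = 0; one y-axis crossing is at y = 0.
(c) These observations pin down the coefficients.

3*x^2 - 3*x*y + 2*y^2 + 3*y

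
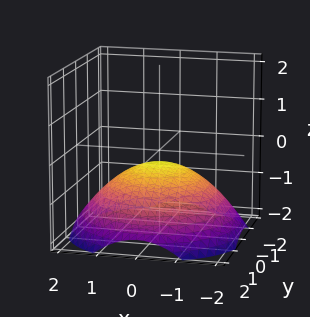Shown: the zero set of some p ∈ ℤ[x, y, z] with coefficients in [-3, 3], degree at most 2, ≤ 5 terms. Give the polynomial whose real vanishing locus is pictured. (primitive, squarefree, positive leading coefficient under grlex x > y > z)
First, degree: the shape is more complex than any degree-1 surface, so deg p = 2.
Then, symmetry: every cross-section ⟂ z is a circle, so x, y appear only via x² + y².
Next, checking where it meets the axes: the surface avoids every integer x-axis point in the box; a circular section at z = -1 has radius between 1 and 2.
Finally, putting this together gives p.

x^2 + y^2 + 3*z + 1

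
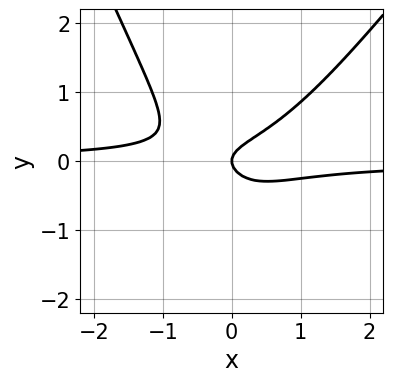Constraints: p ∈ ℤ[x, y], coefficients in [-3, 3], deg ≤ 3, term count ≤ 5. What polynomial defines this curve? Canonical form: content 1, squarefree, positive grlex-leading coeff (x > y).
(a) Degree: the shape is more complex than any degree-2 curve, so deg p = 3.
(b) Reading off the gridlines: it meets the x-axis at x = 0 (among the integer gridlines); it meets the y-axis at y = 0 (among the integer gridlines).
(c) These observations pin down the coefficients.

3*x^2*y - x*y^2 - y^3 - 3*y^2 + x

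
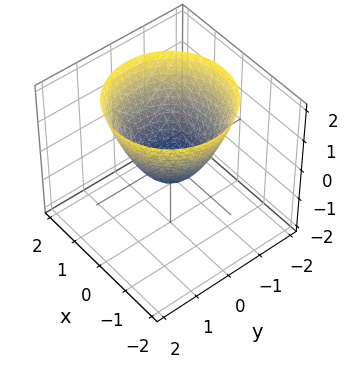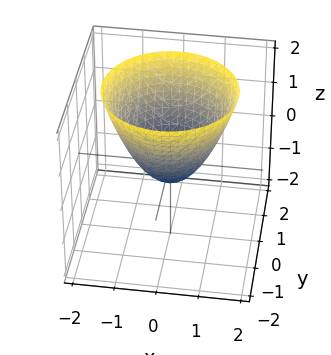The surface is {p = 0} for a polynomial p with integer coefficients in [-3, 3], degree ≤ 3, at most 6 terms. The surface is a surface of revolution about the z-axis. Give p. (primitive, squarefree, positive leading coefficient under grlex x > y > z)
(a) deg p = 2.
(b) Symmetry: the surface is invariant under rotation about z: p = q(x² + y², z).
(c) Against the integer gridlines: a circular section at z = 2 has radius between 1 and 2.
(d) Solving for integer coefficients yields p as stated.

2*x^2 + 2*y^2 - 2*z - 1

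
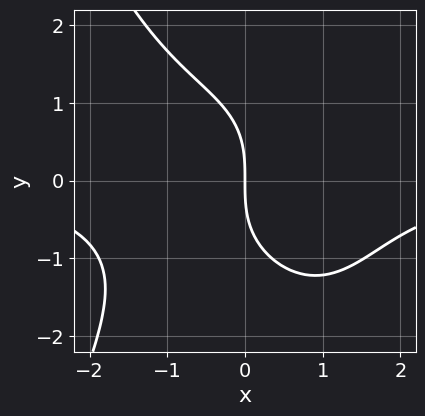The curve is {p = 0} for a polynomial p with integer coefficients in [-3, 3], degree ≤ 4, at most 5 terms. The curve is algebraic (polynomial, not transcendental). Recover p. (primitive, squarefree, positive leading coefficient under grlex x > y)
First, the degree is 4 — a generic line meets the curve in up to 4 points.
Next, from the axis intercepts and sections: it meets the x-axis at x = 0 (among the integer gridlines); it meets the y-axis at y = 0 (among the integer gridlines).
Finally, together with the visible shape, these determine p as stated.

x^3*y + y^3 + 3*x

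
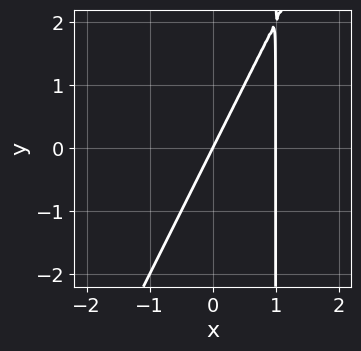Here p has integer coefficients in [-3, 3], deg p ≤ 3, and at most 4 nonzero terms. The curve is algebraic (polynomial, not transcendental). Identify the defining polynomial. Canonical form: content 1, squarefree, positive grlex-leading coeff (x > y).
2*x^2 - x*y - 2*x + y

deg p = 2. The shape is more complex than any degree-1 curve.
Reading off the gridlines: it meets the y-axis at y = 0 (among the integer gridlines); the x-axis gridline crossings are at x ∈ {0, 1}.
The integer polynomial consistent with all of this is the stated p.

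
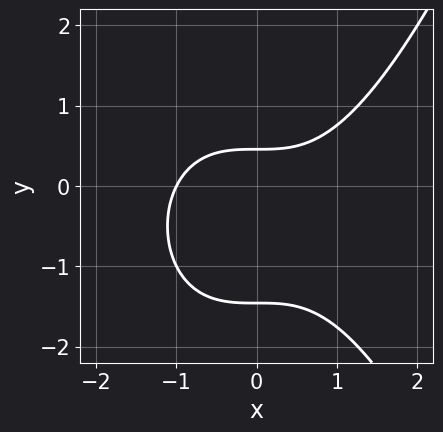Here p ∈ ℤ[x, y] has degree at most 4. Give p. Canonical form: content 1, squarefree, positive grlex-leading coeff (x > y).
(a) Degree: no degree-2 curve has this shape, so deg p = 3.
(b) From the visible intercepts: it meets the x-axis at x = -1 (among the integer gridlines).
(c) Assembling these constraints gives the stated polynomial.

2*x^3 - 3*y^2 - 3*y + 2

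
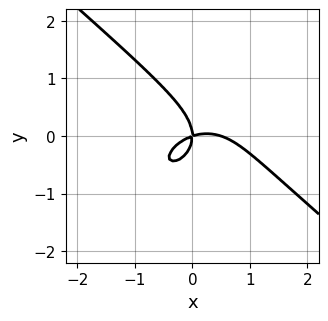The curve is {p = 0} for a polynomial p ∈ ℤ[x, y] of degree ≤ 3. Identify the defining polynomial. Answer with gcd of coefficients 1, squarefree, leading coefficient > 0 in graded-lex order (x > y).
2*x^3 + 3*y^3 - x^2 + 3*x*y

(a) deg p = 3. The shape is more complex than any degree-2 curve.
(b) From the visible intercepts: it crosses the y-axis at the gridline y = 0; one x-axis crossing is at x = 0.
(c) Solving for integer coefficients yields p as stated.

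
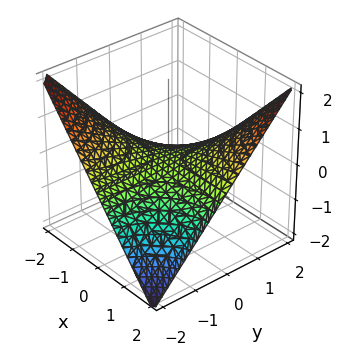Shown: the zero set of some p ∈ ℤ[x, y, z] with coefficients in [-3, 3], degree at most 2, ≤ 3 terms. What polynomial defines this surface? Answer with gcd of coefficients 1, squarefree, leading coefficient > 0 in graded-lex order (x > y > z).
x*y - 2*z

First, the degree is 2 — a saddle surface; a quadric.
Next, from the axis intercepts and sections: it meets the z-axis at z = 0 (among the integer gridlines); every point of the y-axis in the box is on the surface; the visible x-axis segment lies entirely on the surface.
Finally, matching integer coefficients to the picture gives p.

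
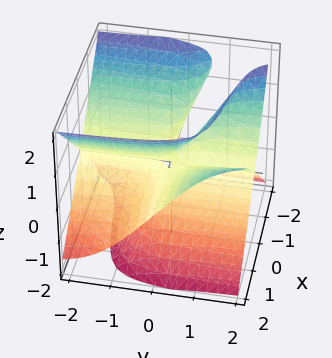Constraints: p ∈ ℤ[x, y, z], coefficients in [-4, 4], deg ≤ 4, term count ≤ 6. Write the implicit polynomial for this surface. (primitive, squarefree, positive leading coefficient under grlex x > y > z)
3*x^2*y - 2*x^2*z - 3*y*z^2 + 2*z^3 - x*z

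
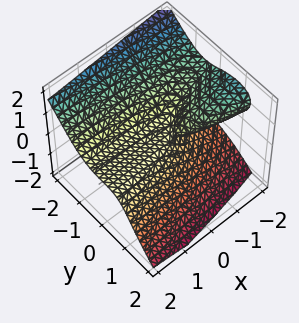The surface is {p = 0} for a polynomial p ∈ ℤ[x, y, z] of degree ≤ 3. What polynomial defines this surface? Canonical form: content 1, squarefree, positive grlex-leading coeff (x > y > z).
2*y^3 + 2*z^3 + 2*x*z - 2*y*z + z

(a) Degree: the shape is more complex than any degree-2 surface, so deg p = 3.
(b) From the axis intercepts and sections: one y-axis crossing is at y = 0; one z-axis crossing is at z = 0; the visible x-axis segment lies entirely on the surface.
(c) Solving for integer coefficients yields p as stated.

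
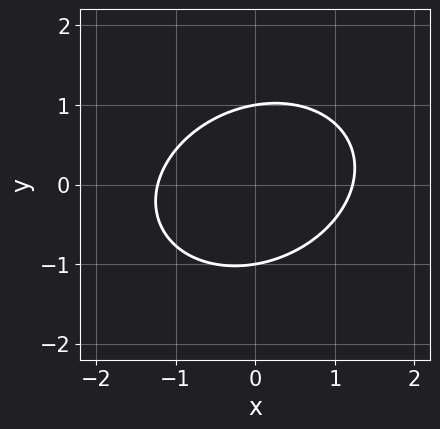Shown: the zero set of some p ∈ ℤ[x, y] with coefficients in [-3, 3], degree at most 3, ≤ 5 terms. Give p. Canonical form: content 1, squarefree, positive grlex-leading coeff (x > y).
2*x^2 - x*y + 3*y^2 - 3

(a) The degree is 2 — a generic line meets the curve in up to 2 points.
(b) From the axis intercepts and sections: the y-axis gridline crossings are at y ∈ {-1, 1}.
(c) The integer polynomial consistent with all of this is the stated p.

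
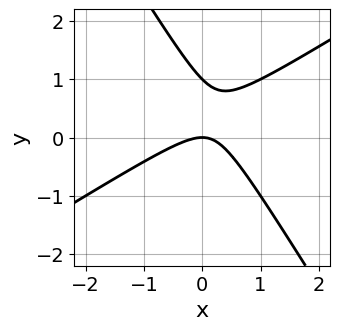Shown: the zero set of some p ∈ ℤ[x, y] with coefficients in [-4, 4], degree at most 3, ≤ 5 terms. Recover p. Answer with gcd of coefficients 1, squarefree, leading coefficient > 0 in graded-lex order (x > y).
1. The degree is 2 — the shape is more complex than any degree-1 curve.
2. Observable constraints: among the integer gridlines, it crosses the y-axis at y ∈ {0, 1}; it crosses the x-axis at the gridline x = 0.
3. Together with the visible shape, these determine p as stated.

x^2 - x*y - y^2 + y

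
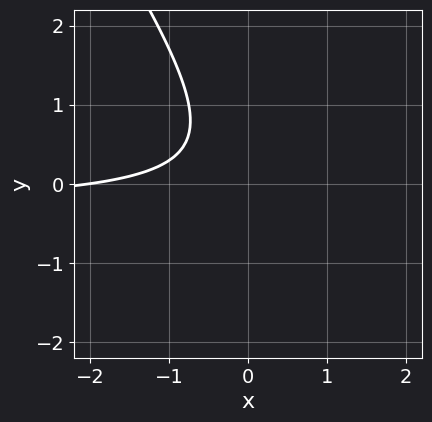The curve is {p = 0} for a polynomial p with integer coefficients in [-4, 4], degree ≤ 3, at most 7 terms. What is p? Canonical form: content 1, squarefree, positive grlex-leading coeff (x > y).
3*x*y + 2*y^2 + x - y + 2

The degree is 2 — the shape is more complex than any degree-1 curve.
Against the integer gridlines: it crosses the x-axis at the gridline x = -2; no y-intercept at any integer in the box.
Together with the visible shape, these determine p as stated.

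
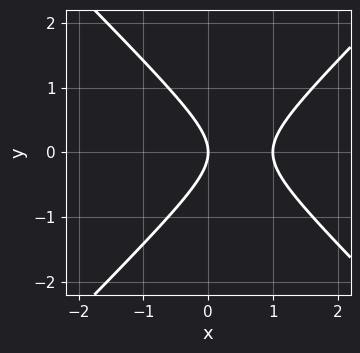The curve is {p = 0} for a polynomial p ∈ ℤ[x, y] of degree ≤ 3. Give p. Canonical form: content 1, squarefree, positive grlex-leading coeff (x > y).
x^2 - y^2 - x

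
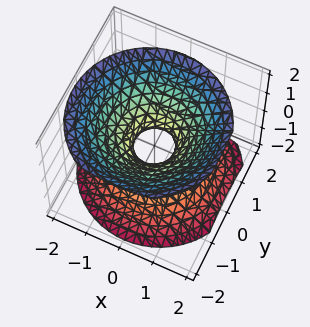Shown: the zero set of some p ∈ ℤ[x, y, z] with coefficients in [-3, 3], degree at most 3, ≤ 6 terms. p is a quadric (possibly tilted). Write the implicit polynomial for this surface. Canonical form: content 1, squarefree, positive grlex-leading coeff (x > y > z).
3*x^2 + 3*y^2 + y*z - 3*z^2 - 1

(a) The degree is 2 — a generic line meets the surface in up to 2 points.
(b) From the axis intercepts and sections: the surface avoids every integer z-axis point in the box.
(c) Matching integer coefficients to the picture gives p.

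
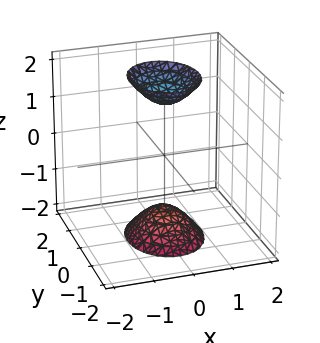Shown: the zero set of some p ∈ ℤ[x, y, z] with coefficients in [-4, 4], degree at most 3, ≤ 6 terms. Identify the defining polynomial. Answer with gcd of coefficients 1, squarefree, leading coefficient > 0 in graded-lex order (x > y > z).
The picture has 2 separate pieces. They look like related sheets of one shape, so recover p as a whole.
The degree is 2 — two sheets facing apart; a quadric.
Symmetries: the z ↦ −z reflection is a symmetry, so z appears only in even powers; it's symmetric under x → −x, forcing even powers of x; it's symmetric under y → −y, forcing even powers of y.
Against the integer gridlines: it misses every integer gridline on the y-axis; the surface avoids every integer x-axis point in the box.
These observations pin down the coefficients.

3*x^2 + 2*y^2 - z^2 + 2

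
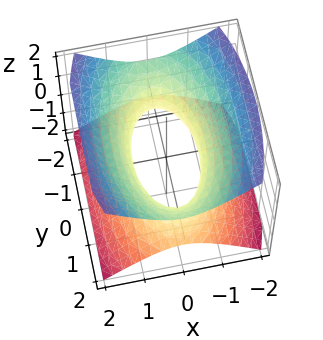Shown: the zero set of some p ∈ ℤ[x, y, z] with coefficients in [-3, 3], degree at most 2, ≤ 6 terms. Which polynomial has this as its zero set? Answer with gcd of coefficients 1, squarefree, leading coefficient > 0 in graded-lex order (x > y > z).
Degree: one connected sheet with a waist; a quadric, so deg p = 2.
Symmetries: the z ↦ −z reflection is a symmetry, so z appears only in even powers; the y ↦ −y reflection is a symmetry, so y appears only in even powers; it's symmetric under x → −x, forcing even powers of x.
From the axis intercepts and sections: it misses every integer gridline on the z-axis.
Solving for integer coefficients yields p as stated.

3*x^2 + y^2 - 3*z^2 - 2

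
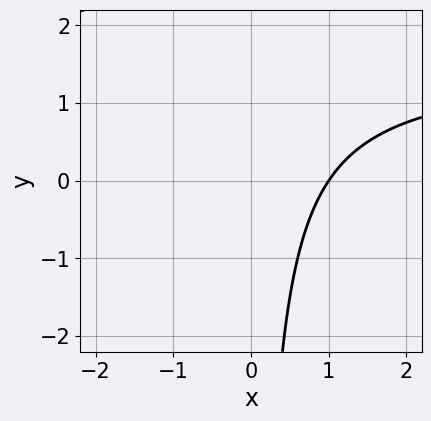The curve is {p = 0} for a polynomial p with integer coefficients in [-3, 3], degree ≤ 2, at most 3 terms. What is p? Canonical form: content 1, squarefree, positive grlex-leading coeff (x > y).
2*x*y - 3*x + 3

1. The degree is 2 — a generic line meets the curve in up to 2 points.
2. Reading off the gridlines: it crosses the x-axis at the gridline x = 1; no y-intercept at any integer in the box.
3. Matching integer coefficients to the picture gives p.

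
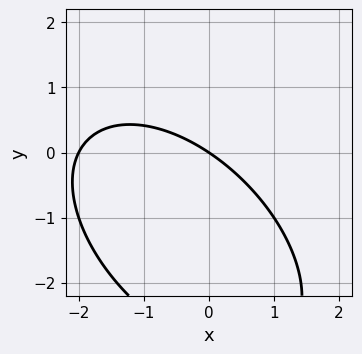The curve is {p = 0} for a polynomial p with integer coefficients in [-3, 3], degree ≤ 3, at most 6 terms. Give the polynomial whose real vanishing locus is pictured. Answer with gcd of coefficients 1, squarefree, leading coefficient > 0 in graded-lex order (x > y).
x^2 + x*y + y^2 + 2*x + 3*y

First, degree: no degree-1 curve has this shape, so deg p = 2.
Then, against the integer gridlines: it crosses the y-axis at the gridline y = 0; among the integer gridlines, it crosses the x-axis at x ∈ {-2, 0}.
Finally, fitting integer coefficients to these (and the overall shape) gives p.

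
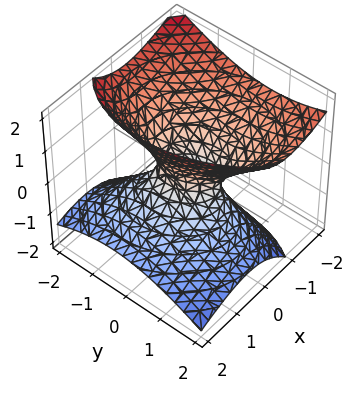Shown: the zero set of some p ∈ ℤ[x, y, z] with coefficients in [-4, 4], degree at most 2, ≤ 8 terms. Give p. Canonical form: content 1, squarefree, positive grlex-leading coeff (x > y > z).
3*x^2 + x*y + 3*x*z + 2*y^2 - 3*z^2 - 1

(a) The degree is 2 — the shape is more complex than any degree-1 surface.
(b) Against the integer gridlines: no z-intercept at any integer in the box.
(c) These observations pin down the coefficients.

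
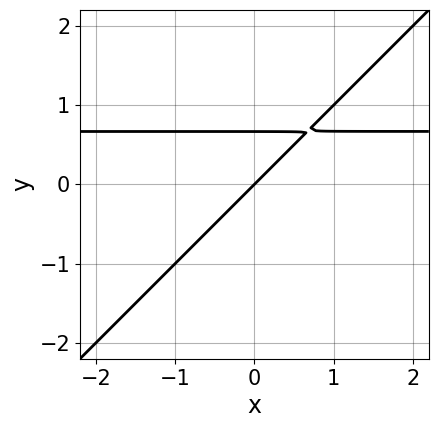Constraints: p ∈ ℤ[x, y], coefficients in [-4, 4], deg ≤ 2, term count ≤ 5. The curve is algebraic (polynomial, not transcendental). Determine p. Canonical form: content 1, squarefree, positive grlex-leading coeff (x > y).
3*x*y - 3*y^2 - 2*x + 2*y

1. The degree is 2 — the shape is more complex than any degree-1 curve.
2. From the visible intercepts: it meets the x-axis at x = 0 (among the integer gridlines); it crosses the y-axis at the gridline y = 0.
3. Assembling these constraints gives the stated polynomial.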